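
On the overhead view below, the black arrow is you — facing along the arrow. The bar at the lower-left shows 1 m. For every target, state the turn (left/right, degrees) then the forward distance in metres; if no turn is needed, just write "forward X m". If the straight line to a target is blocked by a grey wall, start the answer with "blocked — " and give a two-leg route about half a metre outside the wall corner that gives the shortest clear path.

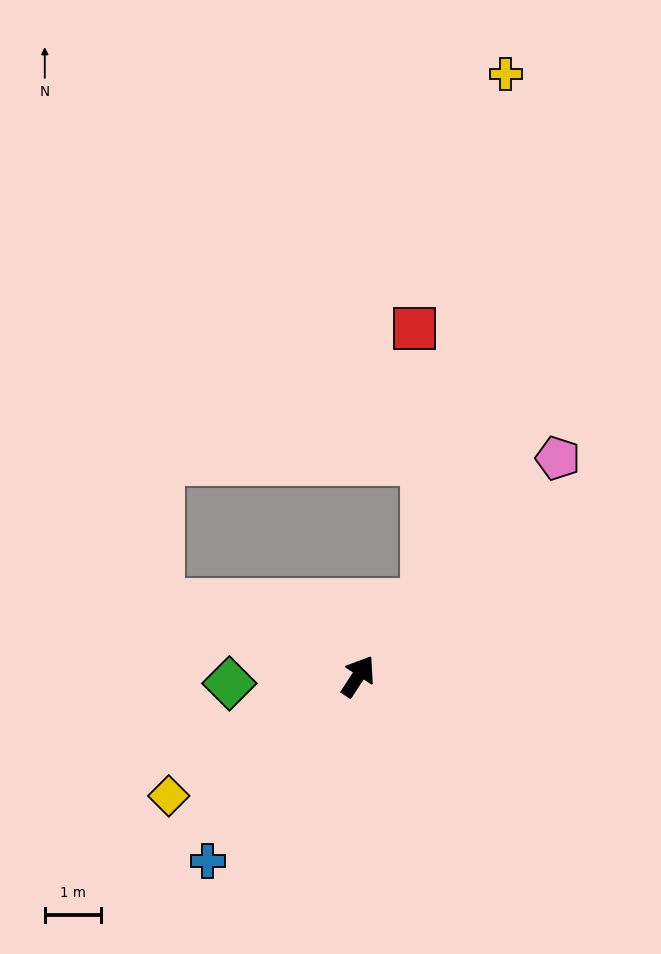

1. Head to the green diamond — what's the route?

turn left 126°, forward 2.3 m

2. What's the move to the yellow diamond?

turn left 155°, forward 4.0 m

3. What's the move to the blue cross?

turn left 174°, forward 4.2 m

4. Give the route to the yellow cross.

blocked — turn right 9°, forward 1.8 m, then turn left 33°, forward 9.4 m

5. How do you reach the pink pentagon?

turn right 9°, forward 5.2 m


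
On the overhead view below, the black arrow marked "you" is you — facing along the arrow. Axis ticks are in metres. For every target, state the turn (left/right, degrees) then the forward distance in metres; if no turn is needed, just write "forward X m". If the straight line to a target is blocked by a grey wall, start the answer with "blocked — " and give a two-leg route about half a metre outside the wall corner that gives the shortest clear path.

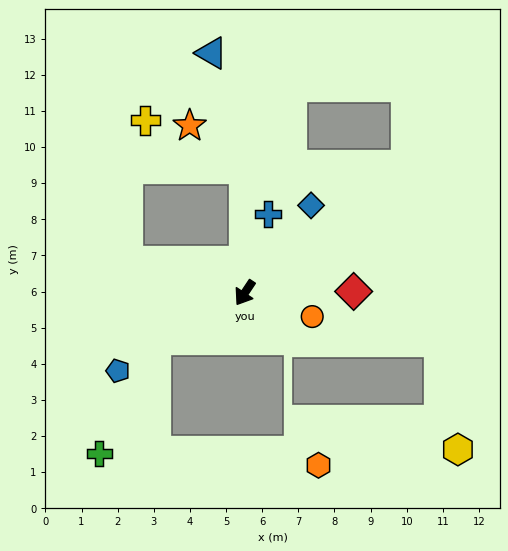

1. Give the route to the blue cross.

turn right 163°, forward 2.3 m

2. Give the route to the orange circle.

turn left 104°, forward 2.0 m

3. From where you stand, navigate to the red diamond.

turn left 124°, forward 3.0 m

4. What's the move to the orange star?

blocked — turn right 146°, forward 3.4 m, then turn left 52°, forward 1.9 m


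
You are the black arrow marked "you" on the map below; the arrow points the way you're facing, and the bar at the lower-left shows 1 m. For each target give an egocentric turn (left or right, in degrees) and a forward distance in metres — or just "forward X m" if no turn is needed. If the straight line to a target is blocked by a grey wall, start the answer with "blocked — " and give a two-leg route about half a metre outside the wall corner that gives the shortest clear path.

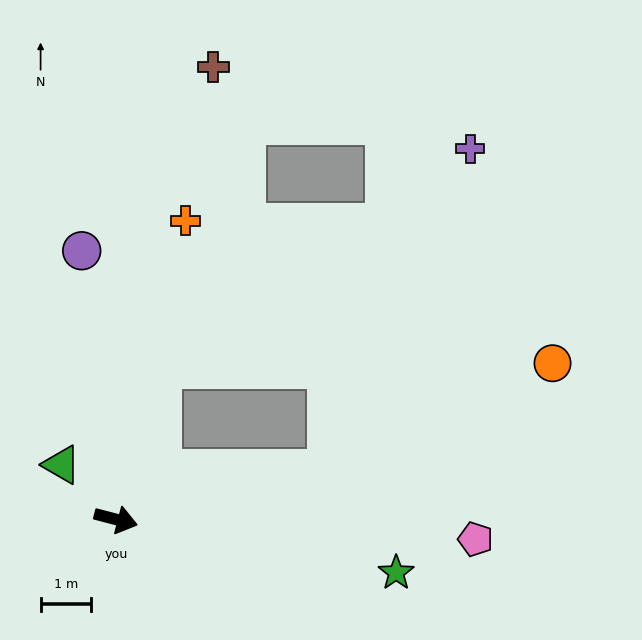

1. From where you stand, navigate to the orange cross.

turn left 91°, forward 6.0 m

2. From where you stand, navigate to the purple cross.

blocked — turn left 28°, forward 4.3 m, then turn left 53°, forward 6.9 m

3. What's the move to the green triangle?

turn left 149°, forward 1.5 m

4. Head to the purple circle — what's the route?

turn left 112°, forward 5.3 m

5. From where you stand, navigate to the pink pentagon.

turn left 11°, forward 7.1 m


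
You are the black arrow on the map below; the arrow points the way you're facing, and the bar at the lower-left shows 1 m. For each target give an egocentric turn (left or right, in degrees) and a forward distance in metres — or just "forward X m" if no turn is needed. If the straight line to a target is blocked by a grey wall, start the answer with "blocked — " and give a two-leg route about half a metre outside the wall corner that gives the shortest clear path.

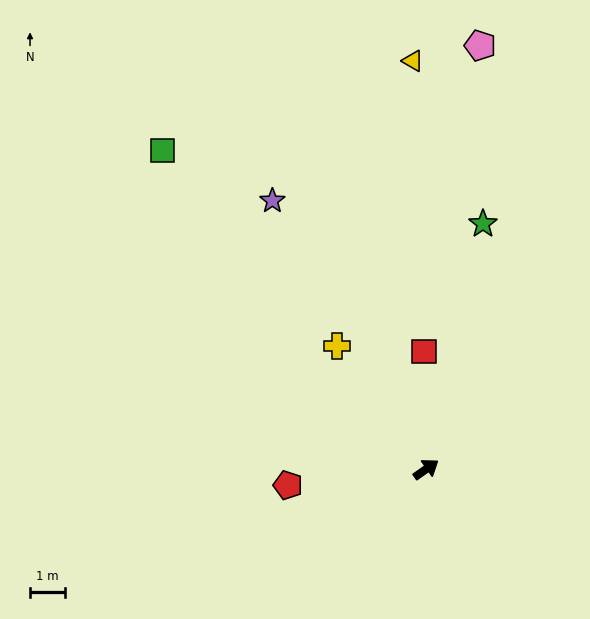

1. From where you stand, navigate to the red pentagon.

turn left 152°, forward 4.0 m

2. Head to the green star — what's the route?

turn left 42°, forward 7.3 m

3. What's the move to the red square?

turn left 56°, forward 3.4 m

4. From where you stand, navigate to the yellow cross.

turn left 91°, forward 4.4 m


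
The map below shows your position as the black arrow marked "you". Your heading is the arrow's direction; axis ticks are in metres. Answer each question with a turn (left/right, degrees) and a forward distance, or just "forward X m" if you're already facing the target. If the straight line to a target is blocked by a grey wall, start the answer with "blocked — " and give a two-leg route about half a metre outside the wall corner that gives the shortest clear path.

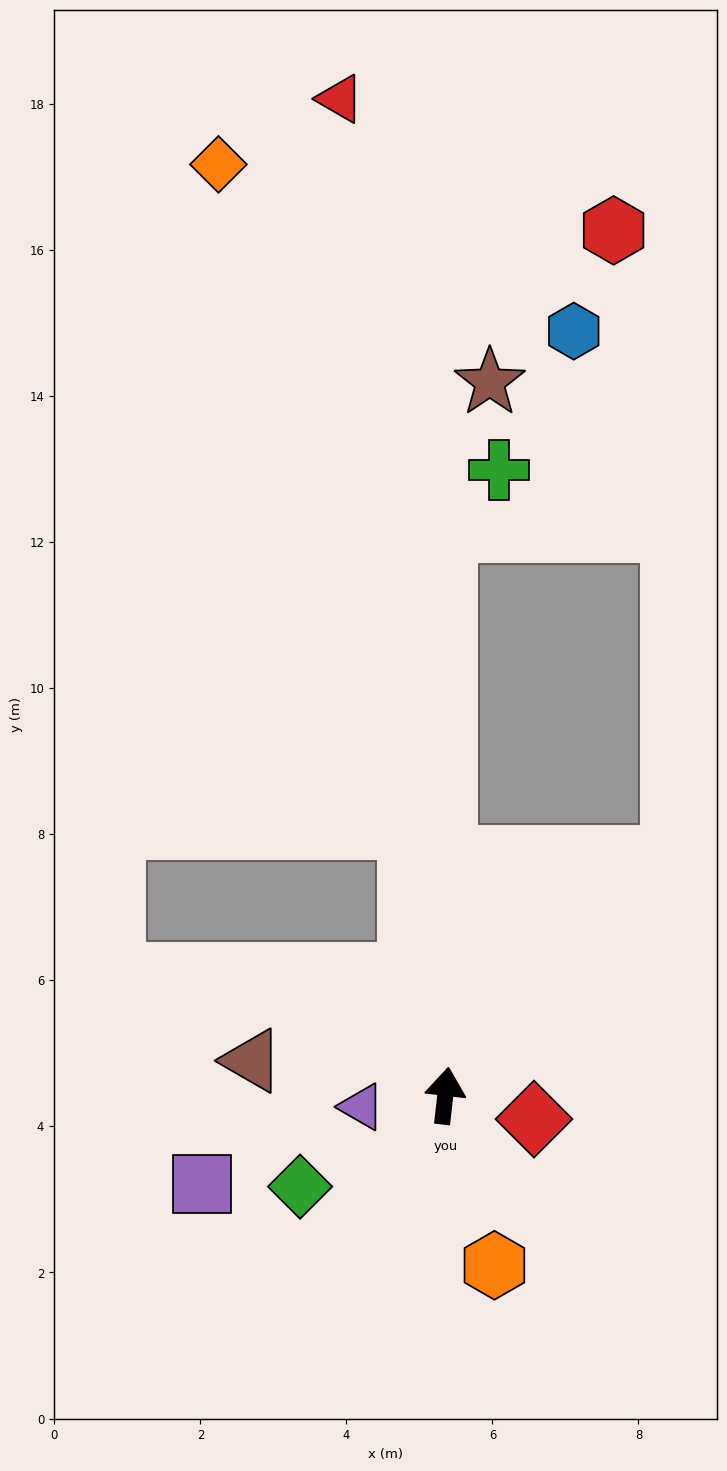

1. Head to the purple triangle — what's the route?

turn left 104°, forward 1.2 m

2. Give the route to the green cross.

blocked — turn left 6°, forward 7.7 m, then turn right 41°, forward 1.1 m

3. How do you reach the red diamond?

turn right 98°, forward 1.3 m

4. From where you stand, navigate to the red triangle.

turn left 12°, forward 13.7 m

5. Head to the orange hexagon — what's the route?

turn right 157°, forward 2.4 m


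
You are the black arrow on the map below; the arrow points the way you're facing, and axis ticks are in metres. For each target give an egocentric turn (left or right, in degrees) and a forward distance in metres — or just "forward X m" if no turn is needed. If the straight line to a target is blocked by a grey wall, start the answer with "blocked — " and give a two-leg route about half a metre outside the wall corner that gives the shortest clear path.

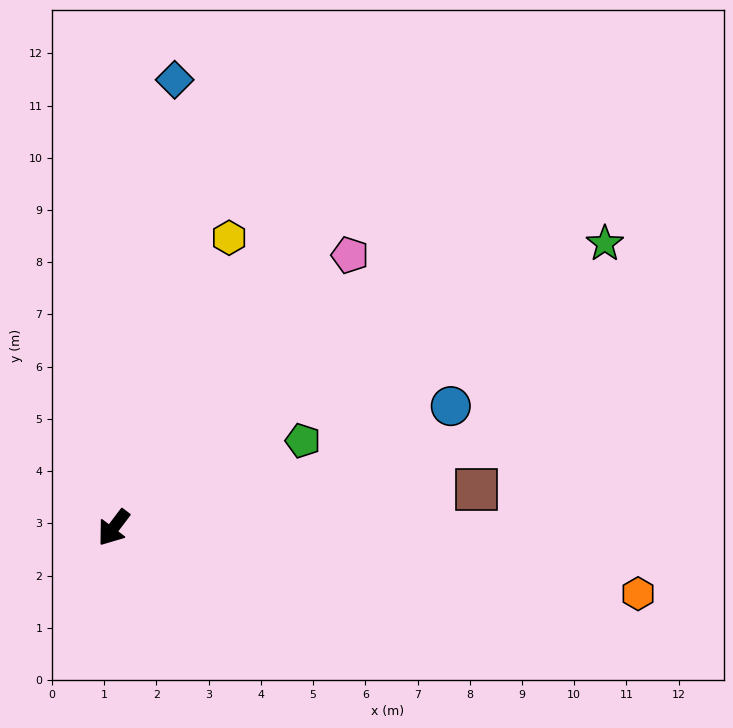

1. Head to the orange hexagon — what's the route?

turn left 120°, forward 10.1 m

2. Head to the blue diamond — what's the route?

turn right 151°, forward 8.7 m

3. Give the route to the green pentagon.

turn left 152°, forward 4.0 m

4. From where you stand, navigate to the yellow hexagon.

turn right 165°, forward 6.0 m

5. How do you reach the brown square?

turn left 133°, forward 7.0 m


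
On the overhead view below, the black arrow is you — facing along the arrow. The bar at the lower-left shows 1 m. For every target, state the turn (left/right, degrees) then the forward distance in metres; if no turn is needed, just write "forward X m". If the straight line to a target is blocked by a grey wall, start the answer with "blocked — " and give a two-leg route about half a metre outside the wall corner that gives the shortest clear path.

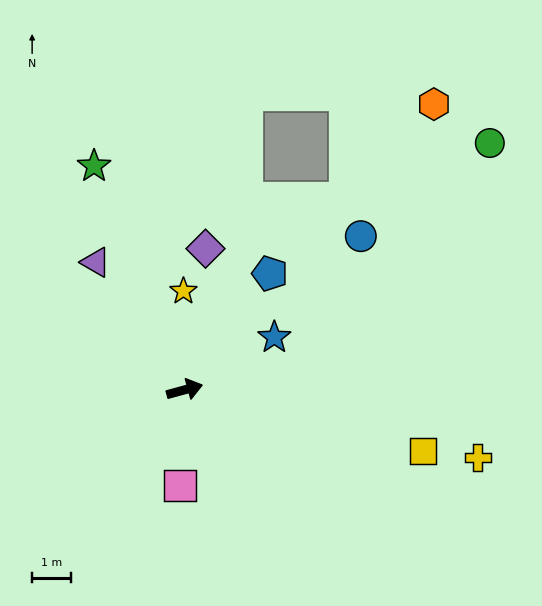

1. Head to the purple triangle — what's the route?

turn left 110°, forward 4.0 m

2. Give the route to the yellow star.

turn left 75°, forward 2.5 m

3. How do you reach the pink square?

turn right 108°, forward 2.5 m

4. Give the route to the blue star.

turn left 15°, forward 2.7 m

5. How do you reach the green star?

turn left 97°, forward 6.2 m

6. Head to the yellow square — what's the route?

turn right 30°, forward 6.3 m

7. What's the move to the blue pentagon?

turn left 39°, forward 3.7 m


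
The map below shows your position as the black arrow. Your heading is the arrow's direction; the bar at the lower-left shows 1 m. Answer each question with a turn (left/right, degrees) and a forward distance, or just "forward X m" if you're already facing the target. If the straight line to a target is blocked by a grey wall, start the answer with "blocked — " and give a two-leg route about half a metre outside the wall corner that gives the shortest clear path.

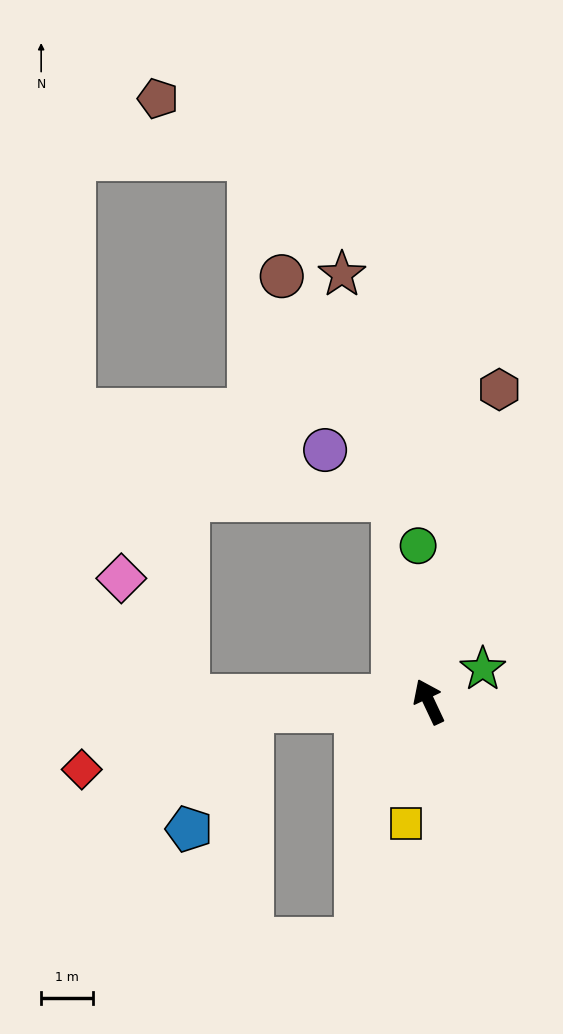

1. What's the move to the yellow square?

turn left 144°, forward 2.4 m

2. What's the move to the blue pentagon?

blocked — turn left 68°, forward 3.4 m, then turn left 59°, forward 2.6 m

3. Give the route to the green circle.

turn right 21°, forward 3.0 m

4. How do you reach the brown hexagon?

turn right 38°, forward 6.1 m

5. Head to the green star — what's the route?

turn right 84°, forward 1.2 m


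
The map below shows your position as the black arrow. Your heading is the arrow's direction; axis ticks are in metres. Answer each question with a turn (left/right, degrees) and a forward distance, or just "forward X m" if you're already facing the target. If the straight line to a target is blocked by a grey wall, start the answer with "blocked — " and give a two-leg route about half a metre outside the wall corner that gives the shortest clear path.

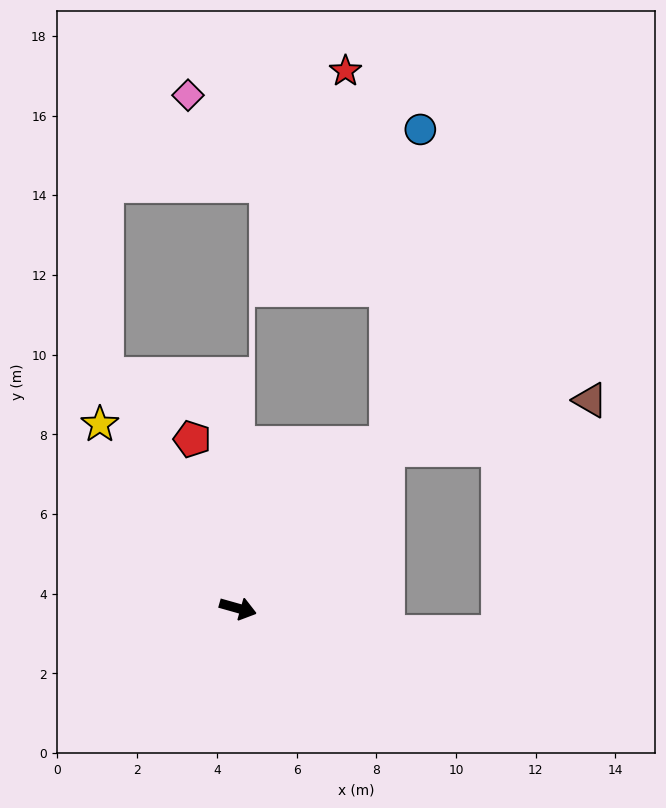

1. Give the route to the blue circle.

blocked — turn left 64°, forward 5.6 m, then turn left 36°, forward 7.9 m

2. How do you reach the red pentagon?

turn left 121°, forward 4.4 m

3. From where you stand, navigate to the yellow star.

turn left 143°, forward 5.8 m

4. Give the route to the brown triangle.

blocked — turn left 62°, forward 5.5 m, then turn right 32°, forward 5.2 m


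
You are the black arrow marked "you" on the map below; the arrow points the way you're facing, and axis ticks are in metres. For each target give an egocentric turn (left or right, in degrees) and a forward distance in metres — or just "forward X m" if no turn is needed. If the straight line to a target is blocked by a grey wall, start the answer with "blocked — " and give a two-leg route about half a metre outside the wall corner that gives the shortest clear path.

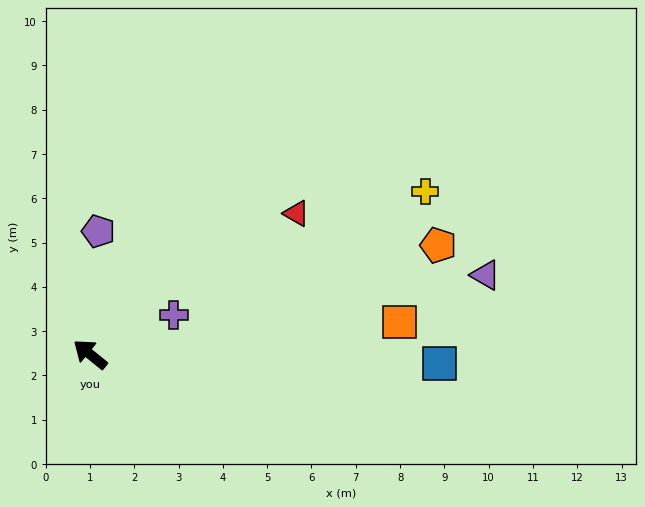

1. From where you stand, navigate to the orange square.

turn right 135°, forward 7.0 m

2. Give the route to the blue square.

turn right 142°, forward 7.9 m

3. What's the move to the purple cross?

turn right 116°, forward 2.1 m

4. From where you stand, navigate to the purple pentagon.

turn right 55°, forward 2.8 m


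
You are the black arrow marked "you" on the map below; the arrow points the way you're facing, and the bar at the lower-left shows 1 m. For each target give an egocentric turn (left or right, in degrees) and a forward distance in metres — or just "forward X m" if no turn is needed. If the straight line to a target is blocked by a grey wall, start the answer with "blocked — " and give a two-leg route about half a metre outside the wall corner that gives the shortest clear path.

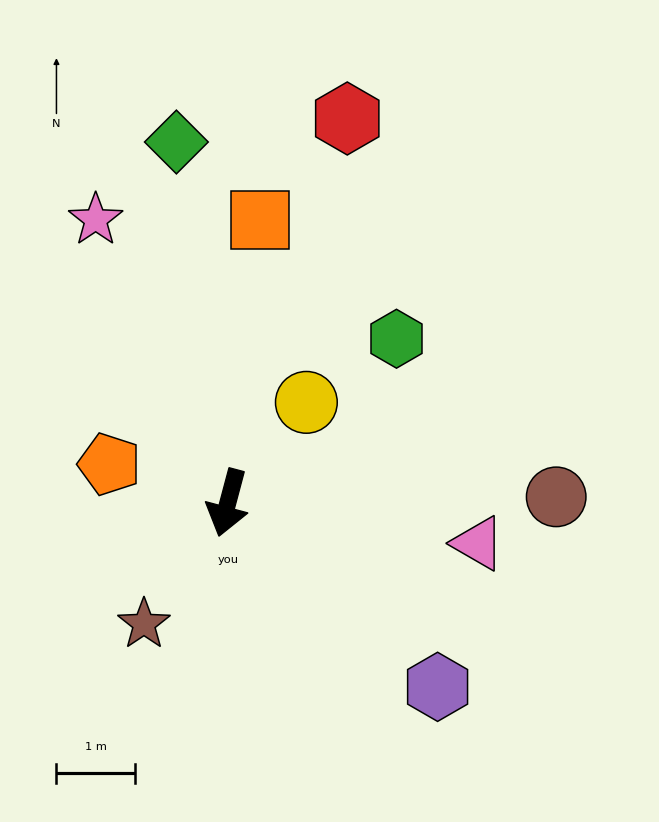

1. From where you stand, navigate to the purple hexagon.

turn left 64°, forward 3.5 m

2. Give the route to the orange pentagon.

turn right 93°, forward 1.6 m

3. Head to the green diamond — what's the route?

turn right 157°, forward 4.6 m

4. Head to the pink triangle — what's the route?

turn left 96°, forward 3.2 m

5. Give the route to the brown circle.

turn left 106°, forward 4.2 m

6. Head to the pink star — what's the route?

turn right 140°, forward 4.0 m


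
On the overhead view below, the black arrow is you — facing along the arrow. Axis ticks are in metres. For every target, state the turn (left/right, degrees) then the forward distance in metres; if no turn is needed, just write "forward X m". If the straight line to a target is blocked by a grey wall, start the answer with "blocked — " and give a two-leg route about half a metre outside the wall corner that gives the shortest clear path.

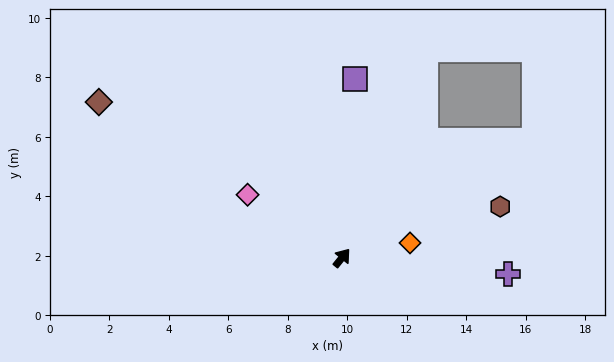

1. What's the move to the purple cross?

turn right 57°, forward 5.6 m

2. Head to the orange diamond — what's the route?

turn right 39°, forward 2.3 m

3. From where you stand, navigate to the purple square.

turn left 35°, forward 6.0 m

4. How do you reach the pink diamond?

turn left 95°, forward 3.8 m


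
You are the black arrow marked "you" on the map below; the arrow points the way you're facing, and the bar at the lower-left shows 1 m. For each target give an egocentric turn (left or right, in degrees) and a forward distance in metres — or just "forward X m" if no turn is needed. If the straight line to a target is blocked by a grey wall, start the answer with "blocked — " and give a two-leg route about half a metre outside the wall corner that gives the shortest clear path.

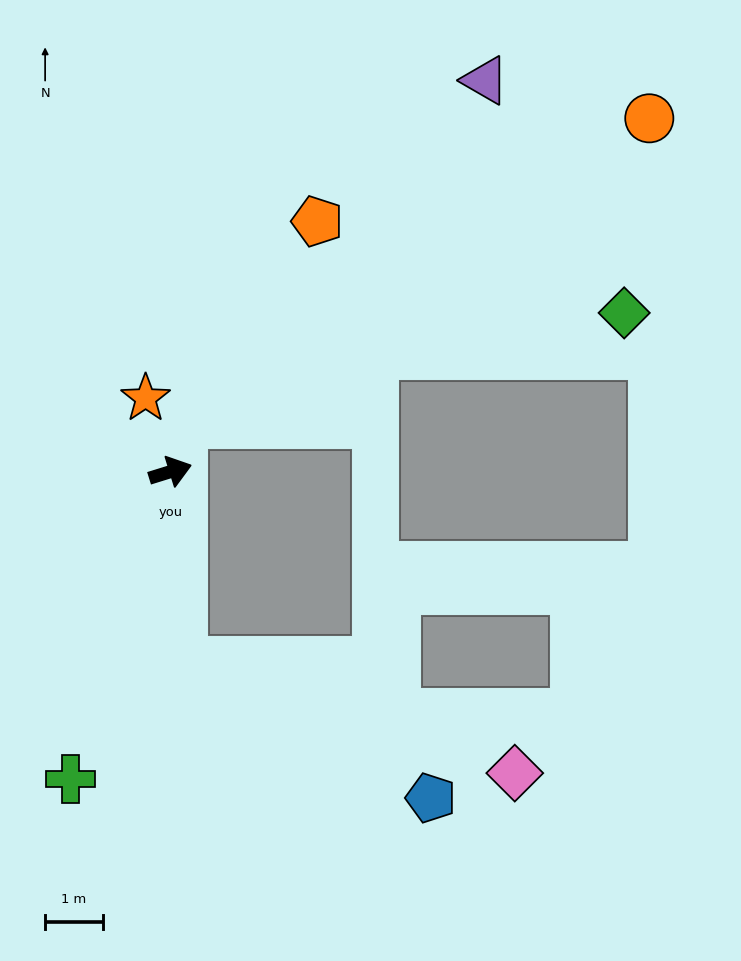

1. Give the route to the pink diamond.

blocked — turn right 103°, forward 3.3 m, then turn left 67°, forward 6.1 m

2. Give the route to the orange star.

turn left 91°, forward 1.3 m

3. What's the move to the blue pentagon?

blocked — turn right 103°, forward 3.3 m, then turn left 57°, forward 4.9 m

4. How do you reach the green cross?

turn right 125°, forward 5.6 m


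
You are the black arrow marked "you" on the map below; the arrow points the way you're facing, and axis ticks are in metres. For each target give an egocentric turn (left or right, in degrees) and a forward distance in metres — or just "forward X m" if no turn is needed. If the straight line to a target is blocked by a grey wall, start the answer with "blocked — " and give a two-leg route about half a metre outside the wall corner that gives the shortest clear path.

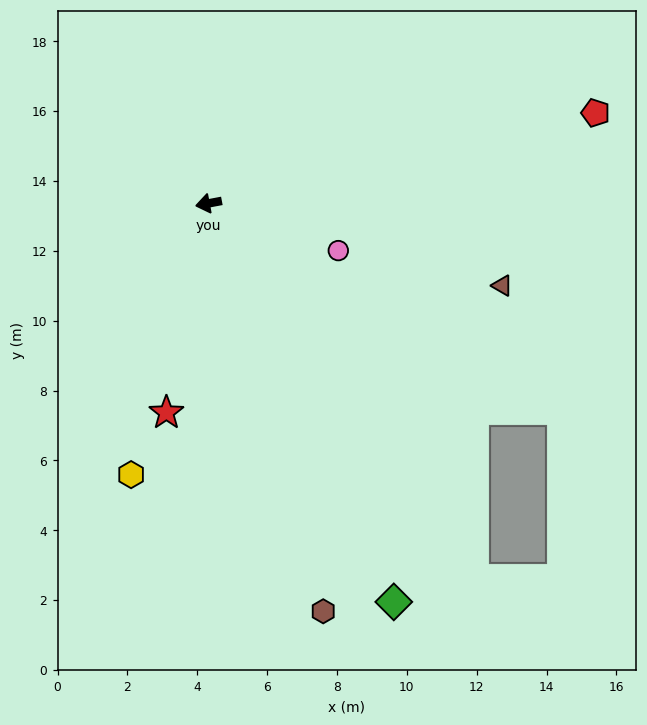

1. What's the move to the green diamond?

turn left 104°, forward 12.6 m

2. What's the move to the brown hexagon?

turn left 95°, forward 12.1 m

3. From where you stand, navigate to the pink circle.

turn left 149°, forward 4.0 m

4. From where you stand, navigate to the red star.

turn left 68°, forward 6.1 m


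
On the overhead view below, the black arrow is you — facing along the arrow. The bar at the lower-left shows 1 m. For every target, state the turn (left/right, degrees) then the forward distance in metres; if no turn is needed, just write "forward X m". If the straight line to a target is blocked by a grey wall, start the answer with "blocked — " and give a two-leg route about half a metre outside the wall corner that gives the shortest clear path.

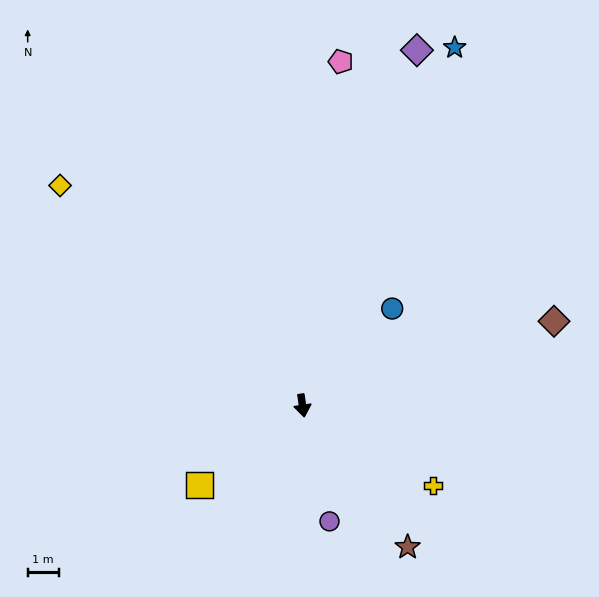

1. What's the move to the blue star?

turn left 148°, forward 12.5 m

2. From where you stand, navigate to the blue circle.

turn left 129°, forward 4.2 m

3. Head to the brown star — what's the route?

turn left 28°, forward 5.7 m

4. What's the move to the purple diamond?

turn left 154°, forward 12.0 m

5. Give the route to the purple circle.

turn left 5°, forward 3.8 m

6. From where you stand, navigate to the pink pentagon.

turn left 165°, forward 11.1 m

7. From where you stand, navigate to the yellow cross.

turn left 50°, forward 4.9 m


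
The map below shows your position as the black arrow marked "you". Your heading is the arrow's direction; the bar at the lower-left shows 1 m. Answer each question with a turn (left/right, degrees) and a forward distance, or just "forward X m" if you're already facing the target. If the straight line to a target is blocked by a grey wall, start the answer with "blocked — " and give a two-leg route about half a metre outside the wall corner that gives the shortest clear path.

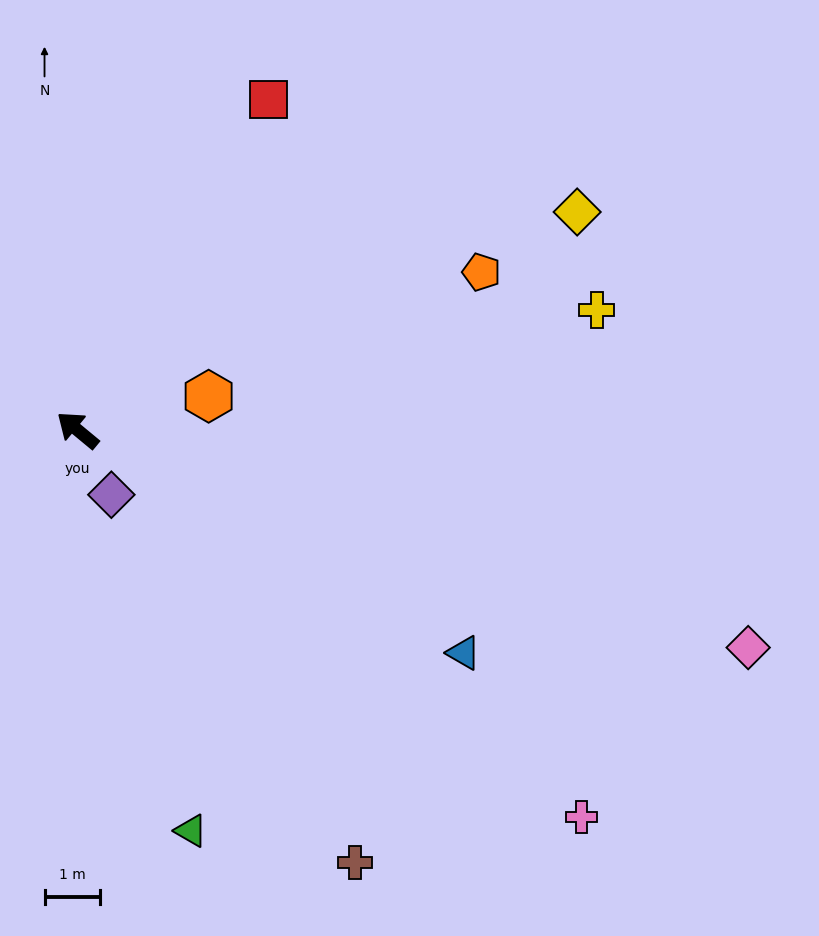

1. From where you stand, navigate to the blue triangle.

turn right 170°, forward 8.0 m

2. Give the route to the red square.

turn right 80°, forward 6.9 m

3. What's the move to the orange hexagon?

turn right 126°, forward 2.4 m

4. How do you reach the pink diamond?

turn right 158°, forward 12.7 m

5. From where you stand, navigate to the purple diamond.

turn left 157°, forward 1.3 m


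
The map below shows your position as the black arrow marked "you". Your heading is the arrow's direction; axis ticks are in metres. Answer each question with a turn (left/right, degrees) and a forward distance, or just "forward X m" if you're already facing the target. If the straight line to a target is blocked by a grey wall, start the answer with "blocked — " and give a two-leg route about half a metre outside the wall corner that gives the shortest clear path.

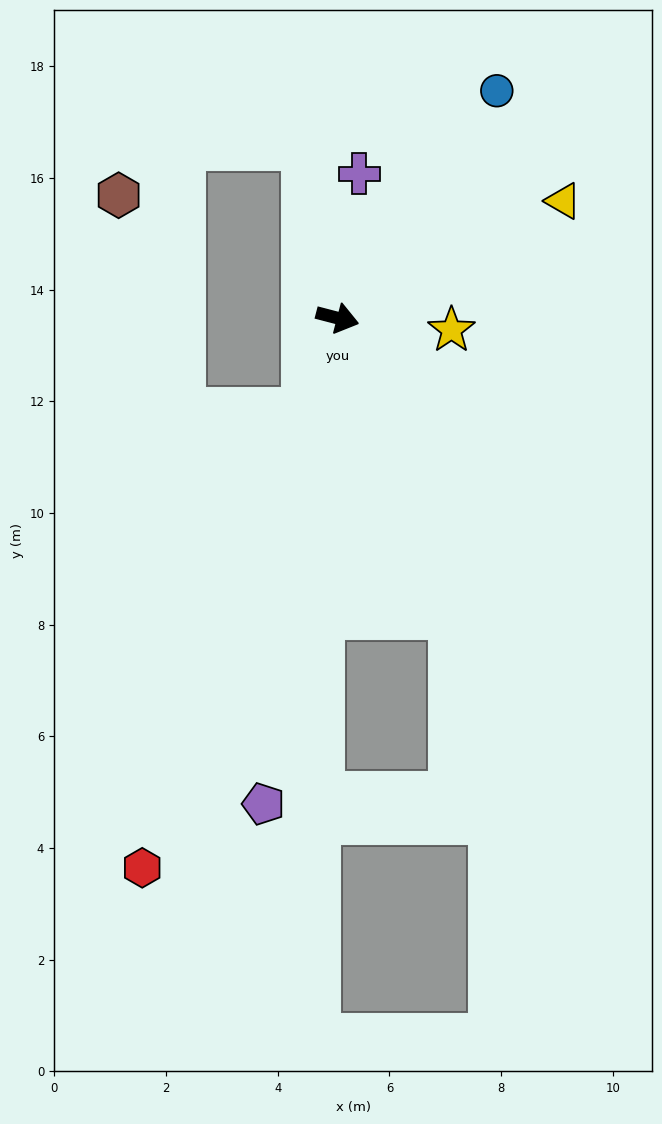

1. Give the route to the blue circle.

turn left 70°, forward 5.0 m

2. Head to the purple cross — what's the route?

turn left 96°, forward 2.6 m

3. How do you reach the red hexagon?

turn right 95°, forward 10.4 m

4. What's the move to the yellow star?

turn left 9°, forward 2.1 m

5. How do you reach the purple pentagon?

turn right 84°, forward 8.8 m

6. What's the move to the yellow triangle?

turn left 42°, forward 4.6 m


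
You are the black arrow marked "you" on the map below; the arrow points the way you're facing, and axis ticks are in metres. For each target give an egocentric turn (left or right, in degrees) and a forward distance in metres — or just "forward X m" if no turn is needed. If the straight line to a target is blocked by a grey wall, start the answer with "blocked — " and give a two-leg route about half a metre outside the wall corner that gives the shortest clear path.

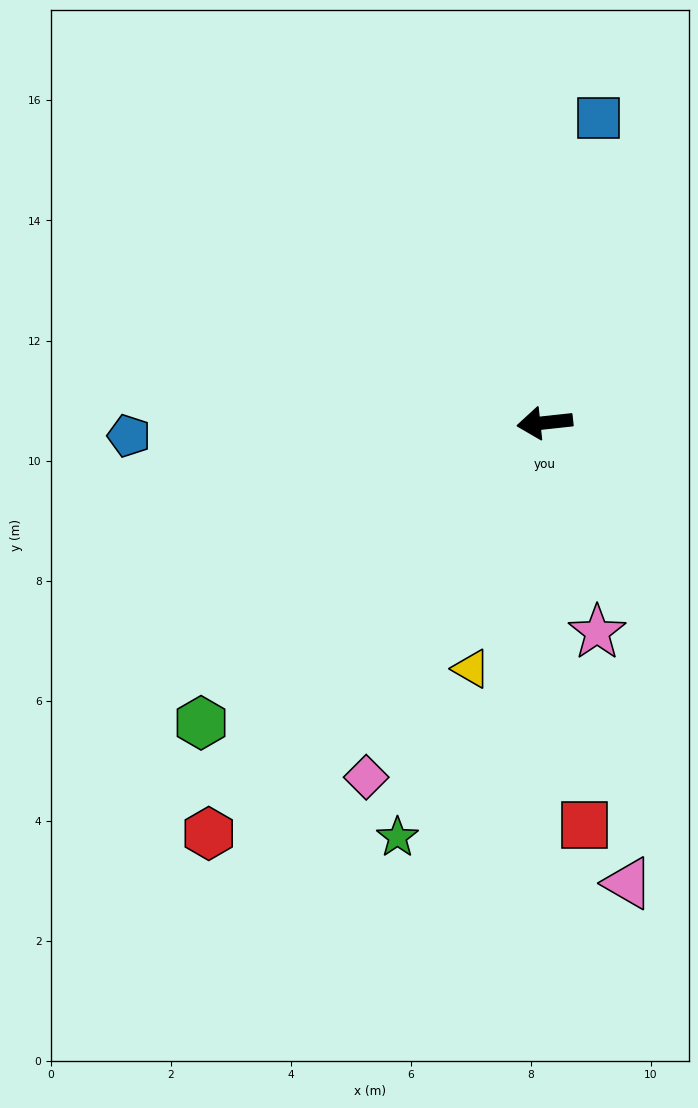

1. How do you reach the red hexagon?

turn left 45°, forward 8.8 m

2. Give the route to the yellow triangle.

turn left 67°, forward 4.3 m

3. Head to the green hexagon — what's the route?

turn left 35°, forward 7.6 m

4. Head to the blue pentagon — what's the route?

turn right 4°, forward 6.9 m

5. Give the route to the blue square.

turn right 106°, forward 5.2 m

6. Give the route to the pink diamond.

turn left 57°, forward 6.6 m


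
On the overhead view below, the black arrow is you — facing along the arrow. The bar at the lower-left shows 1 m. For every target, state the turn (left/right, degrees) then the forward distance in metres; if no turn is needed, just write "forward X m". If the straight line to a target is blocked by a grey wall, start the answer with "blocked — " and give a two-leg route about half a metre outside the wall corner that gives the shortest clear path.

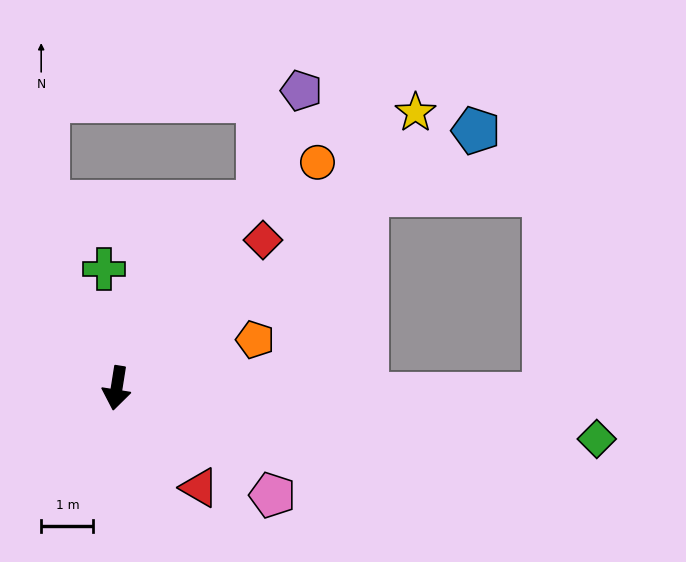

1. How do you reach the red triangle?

turn left 49°, forward 2.5 m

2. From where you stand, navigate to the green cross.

turn right 165°, forward 2.3 m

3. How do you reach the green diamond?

turn left 93°, forward 9.2 m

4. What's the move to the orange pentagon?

turn left 118°, forward 2.8 m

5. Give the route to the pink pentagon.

turn left 64°, forward 3.6 m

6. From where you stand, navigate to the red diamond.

turn left 144°, forward 4.0 m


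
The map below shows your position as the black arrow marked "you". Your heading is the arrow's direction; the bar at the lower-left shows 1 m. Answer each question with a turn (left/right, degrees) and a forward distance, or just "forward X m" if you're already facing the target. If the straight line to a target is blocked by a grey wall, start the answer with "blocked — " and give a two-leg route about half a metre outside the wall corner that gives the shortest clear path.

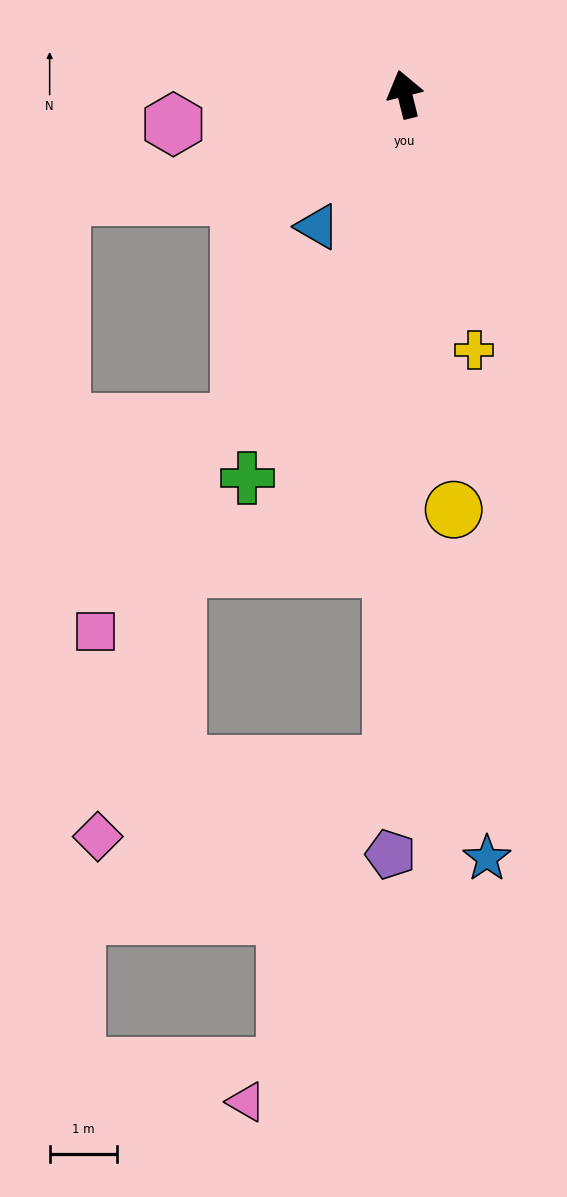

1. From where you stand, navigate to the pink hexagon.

turn left 83°, forward 3.5 m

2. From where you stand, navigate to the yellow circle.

turn left 173°, forward 6.2 m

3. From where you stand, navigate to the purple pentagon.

turn left 165°, forward 11.3 m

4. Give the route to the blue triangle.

turn left 133°, forward 2.4 m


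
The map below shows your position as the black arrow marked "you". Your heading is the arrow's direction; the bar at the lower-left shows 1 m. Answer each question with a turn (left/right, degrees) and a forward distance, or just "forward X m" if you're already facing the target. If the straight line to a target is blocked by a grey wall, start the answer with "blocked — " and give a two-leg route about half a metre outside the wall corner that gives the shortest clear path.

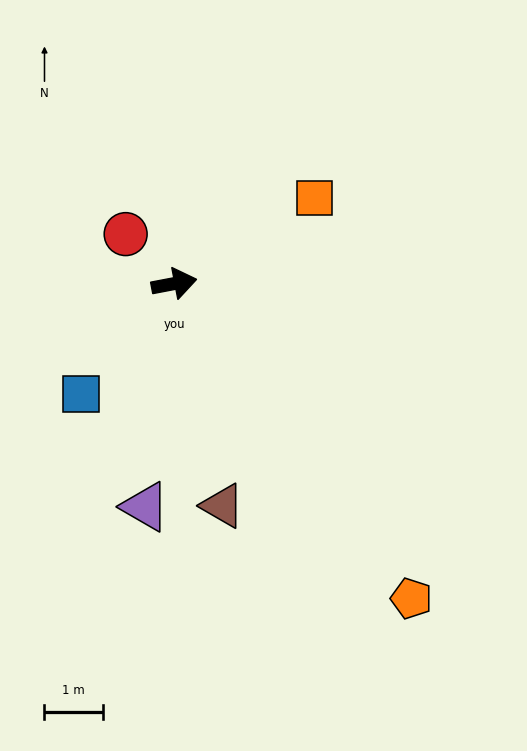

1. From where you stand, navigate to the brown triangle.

turn right 89°, forward 3.9 m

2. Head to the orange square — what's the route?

turn left 21°, forward 2.8 m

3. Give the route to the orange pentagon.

turn right 64°, forward 6.7 m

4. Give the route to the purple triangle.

turn right 108°, forward 3.8 m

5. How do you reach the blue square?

turn right 141°, forward 2.5 m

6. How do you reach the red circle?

turn left 124°, forward 1.2 m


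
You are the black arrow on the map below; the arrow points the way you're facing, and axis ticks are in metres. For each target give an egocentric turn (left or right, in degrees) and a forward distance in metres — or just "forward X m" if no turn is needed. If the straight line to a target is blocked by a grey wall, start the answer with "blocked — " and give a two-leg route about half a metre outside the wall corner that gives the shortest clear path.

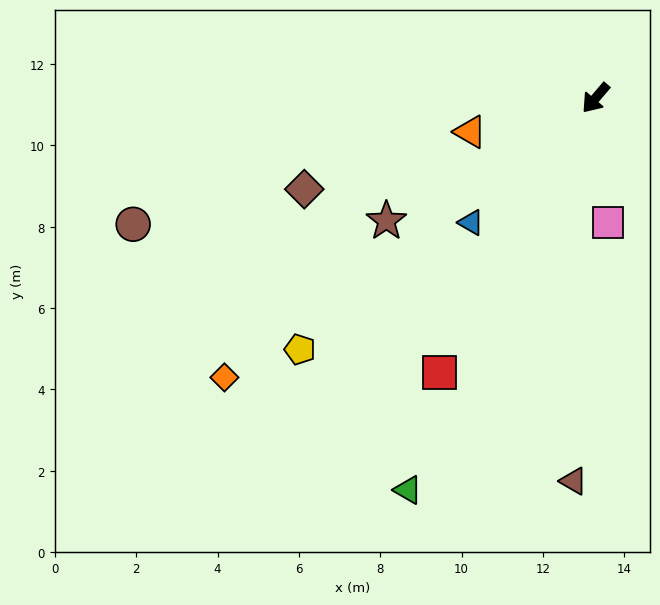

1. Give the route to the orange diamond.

turn right 13°, forward 11.4 m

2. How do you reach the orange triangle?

turn right 34°, forward 3.2 m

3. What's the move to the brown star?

turn right 19°, forward 6.0 m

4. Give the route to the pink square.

turn left 46°, forward 3.1 m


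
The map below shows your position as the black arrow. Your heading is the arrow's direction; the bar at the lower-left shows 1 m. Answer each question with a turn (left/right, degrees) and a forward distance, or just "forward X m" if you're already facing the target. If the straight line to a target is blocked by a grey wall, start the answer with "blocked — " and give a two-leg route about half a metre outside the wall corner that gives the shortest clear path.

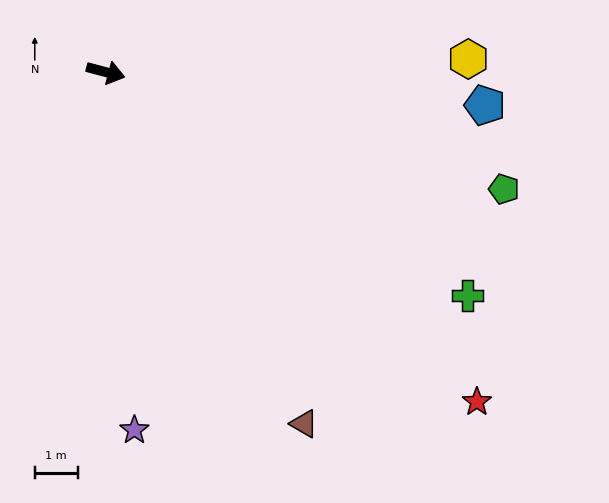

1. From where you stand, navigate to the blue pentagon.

turn left 10°, forward 8.9 m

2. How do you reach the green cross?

turn right 17°, forward 9.9 m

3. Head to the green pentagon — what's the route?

forward 9.7 m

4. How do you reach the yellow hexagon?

turn left 17°, forward 8.4 m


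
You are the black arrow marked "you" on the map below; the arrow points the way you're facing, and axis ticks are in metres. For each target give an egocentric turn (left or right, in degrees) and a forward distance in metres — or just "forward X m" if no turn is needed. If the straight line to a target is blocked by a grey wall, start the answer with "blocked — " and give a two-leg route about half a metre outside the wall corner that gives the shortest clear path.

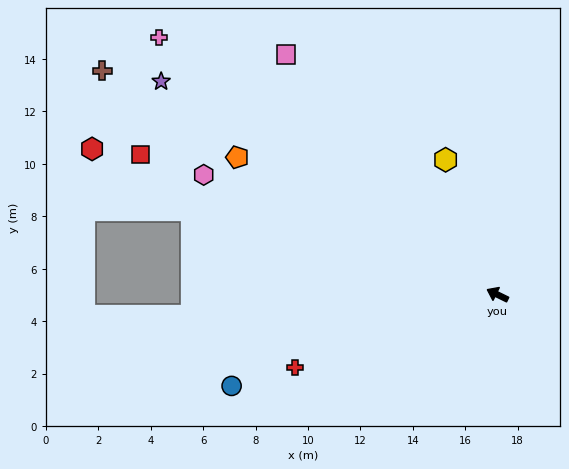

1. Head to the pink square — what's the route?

turn right 22°, forward 12.2 m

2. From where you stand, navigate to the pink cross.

turn right 11°, forward 16.2 m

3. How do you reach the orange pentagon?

forward 11.2 m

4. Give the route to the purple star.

turn right 6°, forward 15.2 m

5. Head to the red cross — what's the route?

turn left 46°, forward 8.2 m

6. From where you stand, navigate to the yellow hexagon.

turn right 43°, forward 5.5 m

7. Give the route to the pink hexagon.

turn left 4°, forward 12.1 m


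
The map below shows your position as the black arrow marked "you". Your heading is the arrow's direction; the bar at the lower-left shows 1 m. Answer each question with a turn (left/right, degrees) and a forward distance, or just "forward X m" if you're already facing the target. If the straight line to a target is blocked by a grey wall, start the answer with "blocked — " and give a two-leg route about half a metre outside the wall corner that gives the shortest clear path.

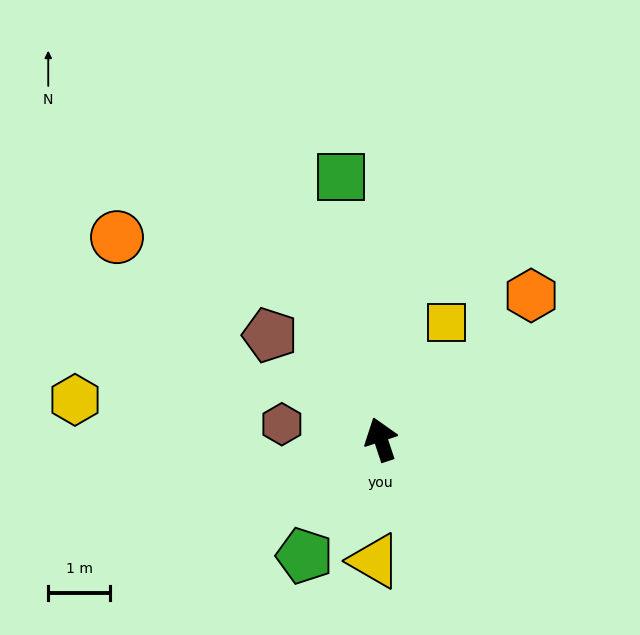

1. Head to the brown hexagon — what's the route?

turn left 63°, forward 1.6 m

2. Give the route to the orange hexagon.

turn right 65°, forward 3.4 m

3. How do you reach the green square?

turn right 10°, forward 4.3 m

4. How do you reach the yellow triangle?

turn left 159°, forward 2.0 m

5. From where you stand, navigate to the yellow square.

turn right 48°, forward 2.2 m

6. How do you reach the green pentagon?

turn left 128°, forward 2.3 m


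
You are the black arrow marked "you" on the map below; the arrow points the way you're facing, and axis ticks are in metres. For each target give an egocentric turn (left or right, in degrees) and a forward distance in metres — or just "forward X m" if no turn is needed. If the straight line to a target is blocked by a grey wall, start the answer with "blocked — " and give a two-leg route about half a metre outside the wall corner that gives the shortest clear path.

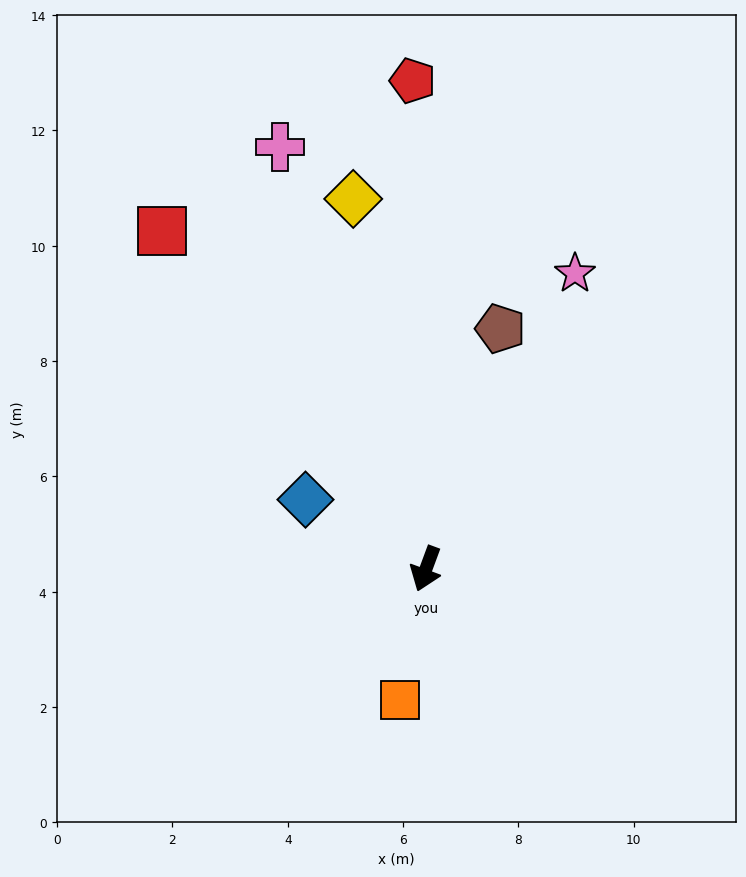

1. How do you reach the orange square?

turn left 9°, forward 2.3 m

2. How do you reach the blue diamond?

turn right 100°, forward 2.4 m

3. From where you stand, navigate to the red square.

turn right 122°, forward 7.4 m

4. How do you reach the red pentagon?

turn right 158°, forward 8.5 m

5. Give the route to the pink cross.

turn right 141°, forward 7.7 m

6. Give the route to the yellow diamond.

turn right 149°, forward 6.5 m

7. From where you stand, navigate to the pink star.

turn left 174°, forward 5.7 m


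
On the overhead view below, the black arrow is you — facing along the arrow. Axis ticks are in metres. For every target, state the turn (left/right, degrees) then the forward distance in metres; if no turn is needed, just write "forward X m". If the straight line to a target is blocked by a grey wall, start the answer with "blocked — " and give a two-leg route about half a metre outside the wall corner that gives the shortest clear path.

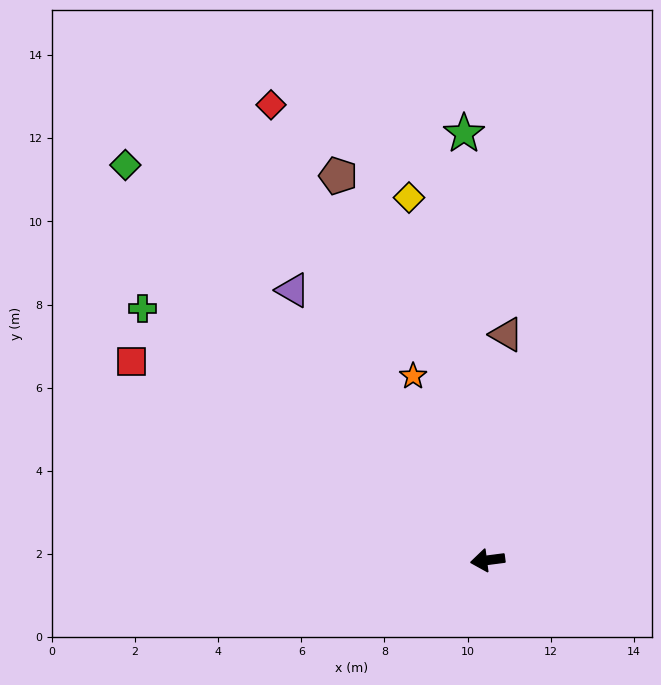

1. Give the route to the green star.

turn right 94°, forward 10.3 m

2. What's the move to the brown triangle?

turn right 102°, forward 5.4 m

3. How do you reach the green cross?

turn right 44°, forward 10.3 m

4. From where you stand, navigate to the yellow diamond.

turn right 85°, forward 8.9 m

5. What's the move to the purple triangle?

turn right 62°, forward 8.0 m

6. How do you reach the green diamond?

turn right 55°, forward 12.9 m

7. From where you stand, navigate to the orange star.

turn right 75°, forward 4.8 m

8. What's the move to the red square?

turn right 37°, forward 9.8 m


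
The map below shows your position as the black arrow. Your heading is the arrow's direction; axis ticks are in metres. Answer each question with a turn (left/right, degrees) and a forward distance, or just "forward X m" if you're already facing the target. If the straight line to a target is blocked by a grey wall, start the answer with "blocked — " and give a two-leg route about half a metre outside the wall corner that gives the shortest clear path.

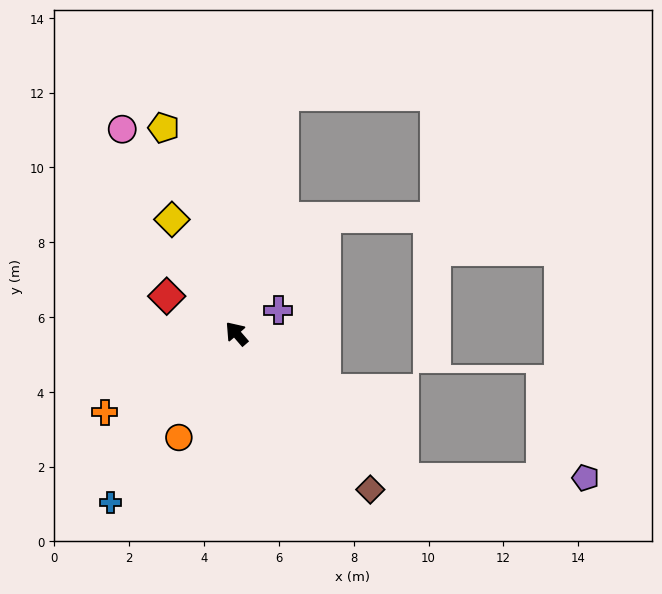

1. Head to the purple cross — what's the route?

turn right 102°, forward 1.3 m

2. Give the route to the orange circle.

turn left 110°, forward 3.2 m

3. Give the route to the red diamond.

turn left 21°, forward 2.1 m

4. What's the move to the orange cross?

turn left 80°, forward 4.1 m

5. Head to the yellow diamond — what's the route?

turn right 11°, forward 3.5 m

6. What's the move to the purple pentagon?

blocked — turn right 172°, forward 5.9 m, then turn left 41°, forward 4.9 m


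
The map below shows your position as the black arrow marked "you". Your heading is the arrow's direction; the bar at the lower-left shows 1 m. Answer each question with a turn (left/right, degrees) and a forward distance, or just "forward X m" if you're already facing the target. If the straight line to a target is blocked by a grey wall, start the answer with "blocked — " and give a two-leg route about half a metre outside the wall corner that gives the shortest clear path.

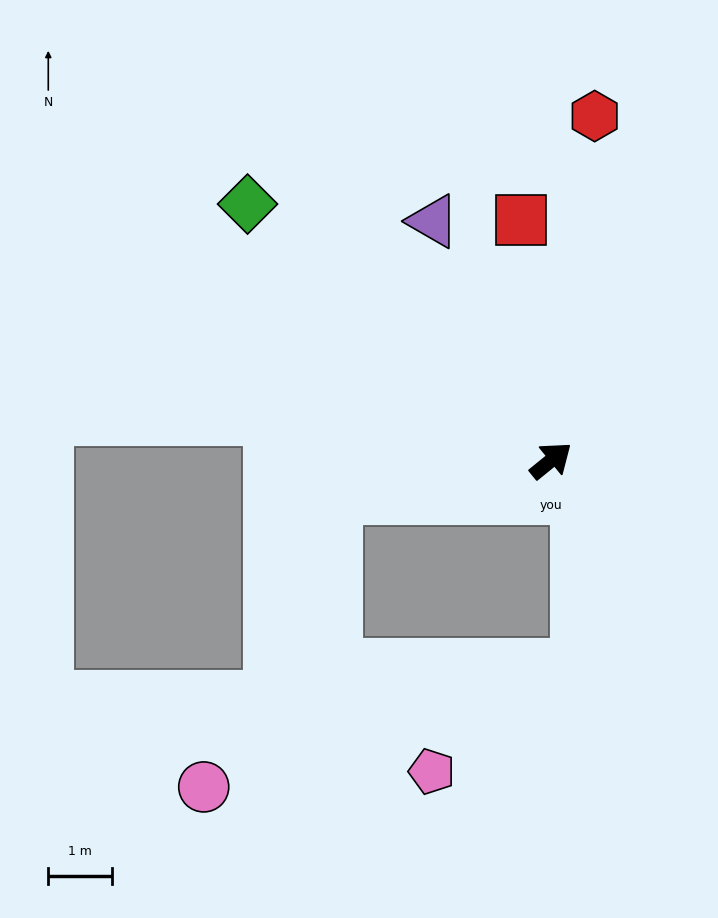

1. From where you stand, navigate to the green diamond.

turn left 101°, forward 6.2 m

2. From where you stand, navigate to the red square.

turn left 58°, forward 3.8 m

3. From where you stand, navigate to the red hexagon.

turn left 44°, forward 5.4 m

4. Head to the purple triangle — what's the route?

turn left 77°, forward 4.2 m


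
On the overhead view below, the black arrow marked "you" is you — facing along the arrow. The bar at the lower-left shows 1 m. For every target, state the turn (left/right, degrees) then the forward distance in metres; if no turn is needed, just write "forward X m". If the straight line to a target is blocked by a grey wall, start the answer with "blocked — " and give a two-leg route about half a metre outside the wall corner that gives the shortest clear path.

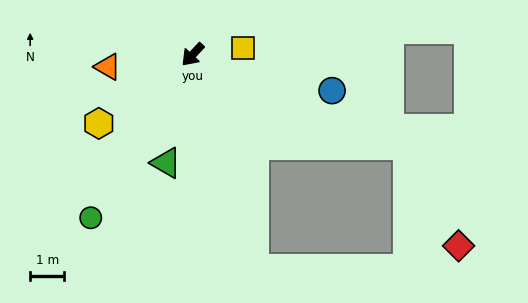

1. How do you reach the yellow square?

turn left 140°, forward 1.5 m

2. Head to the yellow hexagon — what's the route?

turn right 11°, forward 3.4 m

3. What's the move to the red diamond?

blocked — turn left 110°, forward 6.8 m, then turn right 40°, forward 3.3 m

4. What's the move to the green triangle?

turn left 29°, forward 3.2 m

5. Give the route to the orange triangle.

turn right 39°, forward 2.5 m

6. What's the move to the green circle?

turn left 11°, forward 5.6 m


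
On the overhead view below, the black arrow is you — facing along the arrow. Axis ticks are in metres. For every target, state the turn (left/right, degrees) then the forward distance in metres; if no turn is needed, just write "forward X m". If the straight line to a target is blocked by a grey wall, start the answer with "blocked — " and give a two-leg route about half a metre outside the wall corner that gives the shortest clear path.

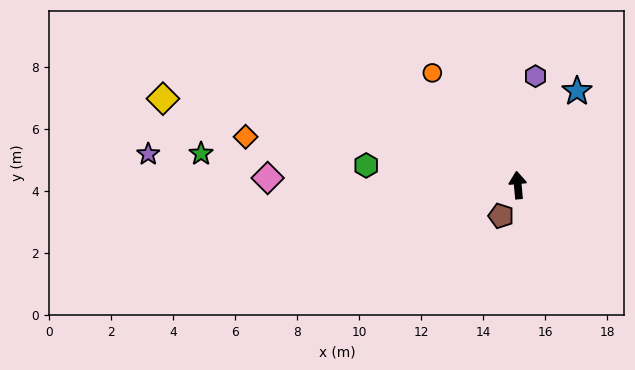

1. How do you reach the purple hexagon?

turn right 14°, forward 3.6 m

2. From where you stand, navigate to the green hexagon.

turn left 77°, forward 4.9 m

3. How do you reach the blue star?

turn right 37°, forward 3.6 m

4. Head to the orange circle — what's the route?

turn left 32°, forward 4.6 m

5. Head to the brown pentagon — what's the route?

turn left 146°, forward 1.1 m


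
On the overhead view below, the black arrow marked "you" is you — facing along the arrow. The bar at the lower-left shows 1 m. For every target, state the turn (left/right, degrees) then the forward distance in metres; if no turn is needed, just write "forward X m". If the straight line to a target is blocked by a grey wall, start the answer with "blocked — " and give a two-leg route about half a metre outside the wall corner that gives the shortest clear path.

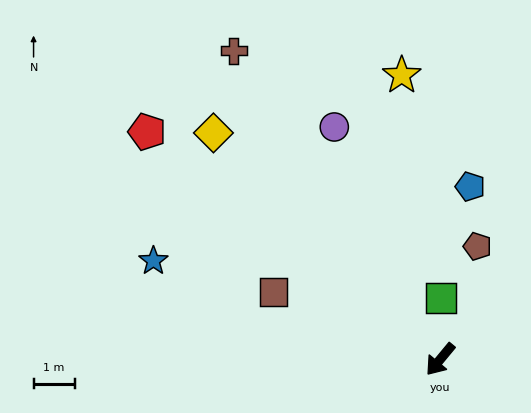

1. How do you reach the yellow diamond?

turn right 95°, forward 7.8 m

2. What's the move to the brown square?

turn right 72°, forward 4.4 m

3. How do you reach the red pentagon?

turn right 88°, forward 9.0 m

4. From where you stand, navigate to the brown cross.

turn right 107°, forward 9.0 m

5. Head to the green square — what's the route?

turn right 141°, forward 1.5 m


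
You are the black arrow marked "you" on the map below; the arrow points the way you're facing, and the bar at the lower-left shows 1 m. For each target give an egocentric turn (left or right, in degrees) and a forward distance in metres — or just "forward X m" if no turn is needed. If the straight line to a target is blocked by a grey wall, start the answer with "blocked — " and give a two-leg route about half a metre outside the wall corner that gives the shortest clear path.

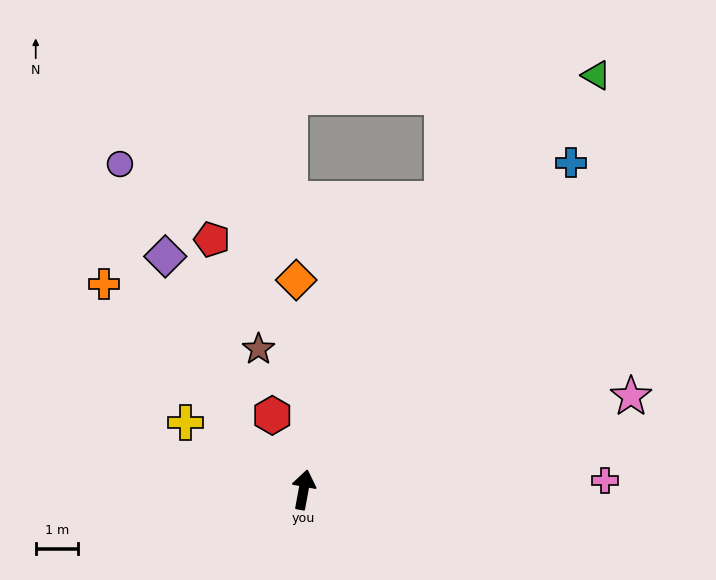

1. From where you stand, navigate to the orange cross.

turn left 55°, forward 6.7 m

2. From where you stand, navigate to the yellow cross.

turn left 71°, forward 3.2 m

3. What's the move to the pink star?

turn right 64°, forward 8.0 m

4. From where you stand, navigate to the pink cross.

turn right 78°, forward 7.1 m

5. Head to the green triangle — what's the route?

turn right 25°, forward 11.9 m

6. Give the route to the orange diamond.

turn left 12°, forward 4.9 m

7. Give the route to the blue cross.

turn right 29°, forward 9.9 m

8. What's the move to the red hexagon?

turn left 33°, forward 1.9 m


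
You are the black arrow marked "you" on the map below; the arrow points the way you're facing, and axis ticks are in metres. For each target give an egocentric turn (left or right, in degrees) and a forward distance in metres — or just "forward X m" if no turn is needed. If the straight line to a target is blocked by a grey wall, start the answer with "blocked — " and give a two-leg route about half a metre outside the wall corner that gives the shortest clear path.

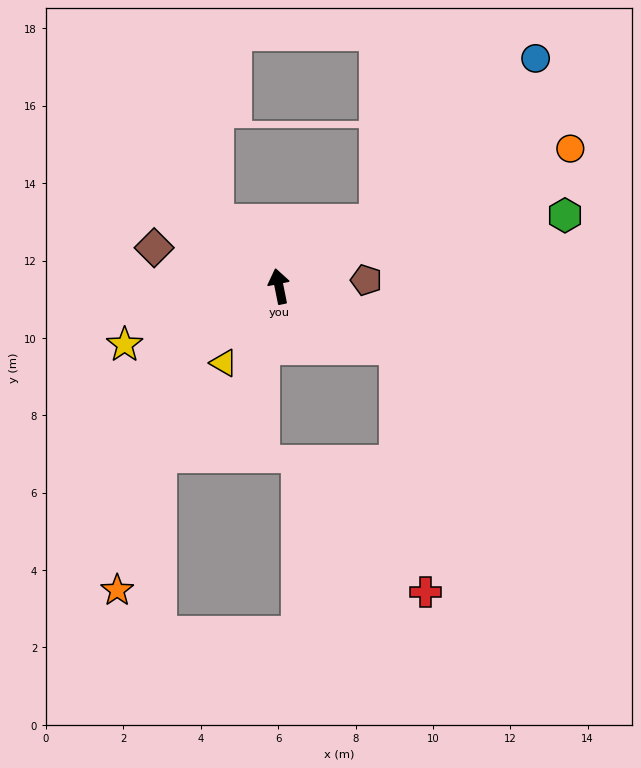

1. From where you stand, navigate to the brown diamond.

turn left 61°, forward 3.4 m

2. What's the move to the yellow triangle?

turn left 133°, forward 2.4 m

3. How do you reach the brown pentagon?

turn right 97°, forward 2.3 m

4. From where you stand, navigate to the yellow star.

turn left 99°, forward 4.3 m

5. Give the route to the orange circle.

turn right 76°, forward 8.3 m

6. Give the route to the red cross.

blocked — turn right 129°, forward 3.4 m, then turn right 55°, forward 6.4 m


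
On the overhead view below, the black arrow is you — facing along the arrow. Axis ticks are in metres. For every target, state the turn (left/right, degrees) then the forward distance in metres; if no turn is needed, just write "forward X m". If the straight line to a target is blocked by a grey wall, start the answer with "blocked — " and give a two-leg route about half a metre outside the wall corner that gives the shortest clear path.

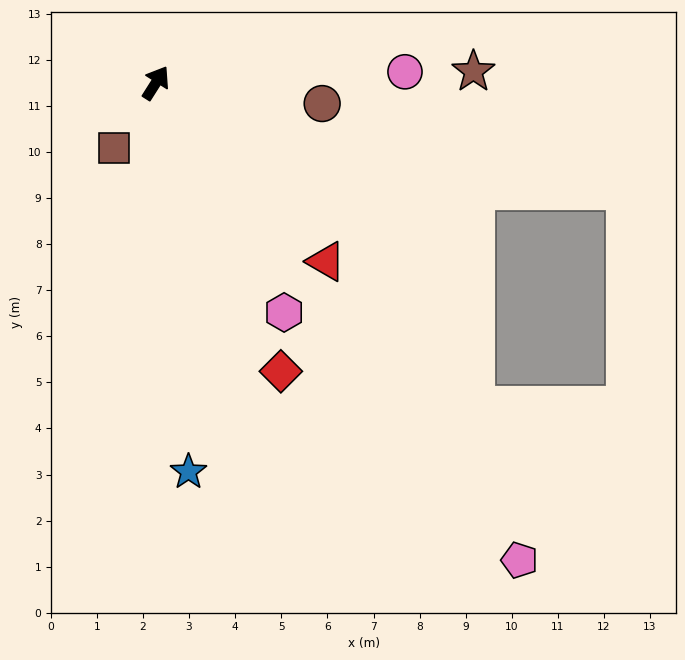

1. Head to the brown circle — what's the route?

turn right 65°, forward 3.6 m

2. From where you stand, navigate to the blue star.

turn right 143°, forward 8.5 m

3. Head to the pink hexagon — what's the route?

turn right 118°, forward 5.7 m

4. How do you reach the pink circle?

turn right 55°, forward 5.4 m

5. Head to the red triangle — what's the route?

turn right 104°, forward 5.4 m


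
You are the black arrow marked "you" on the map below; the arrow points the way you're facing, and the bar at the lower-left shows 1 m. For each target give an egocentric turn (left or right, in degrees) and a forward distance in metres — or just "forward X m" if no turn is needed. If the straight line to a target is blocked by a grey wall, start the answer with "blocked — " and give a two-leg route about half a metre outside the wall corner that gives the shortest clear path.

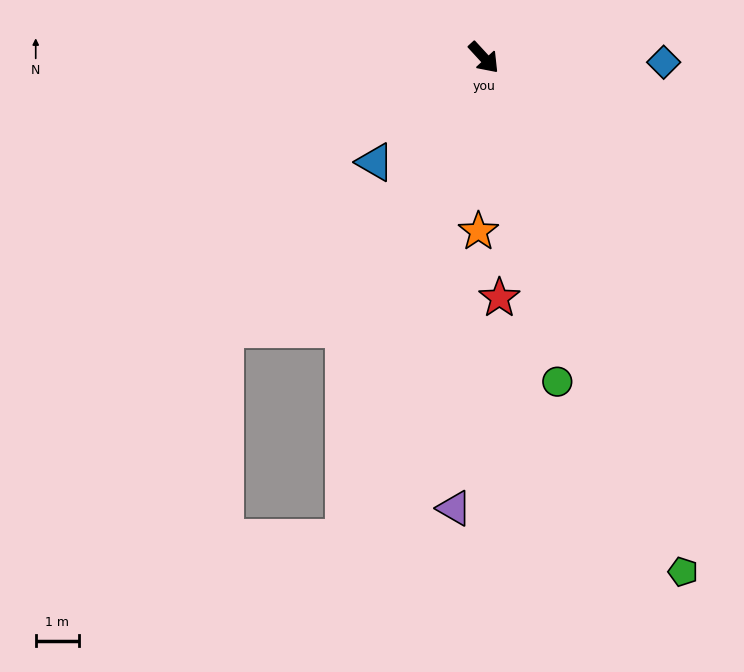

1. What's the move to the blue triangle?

turn right 89°, forward 3.5 m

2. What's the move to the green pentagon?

turn right 21°, forward 12.9 m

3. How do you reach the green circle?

turn right 30°, forward 7.8 m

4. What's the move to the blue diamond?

turn left 46°, forward 4.2 m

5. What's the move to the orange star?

turn right 44°, forward 4.1 m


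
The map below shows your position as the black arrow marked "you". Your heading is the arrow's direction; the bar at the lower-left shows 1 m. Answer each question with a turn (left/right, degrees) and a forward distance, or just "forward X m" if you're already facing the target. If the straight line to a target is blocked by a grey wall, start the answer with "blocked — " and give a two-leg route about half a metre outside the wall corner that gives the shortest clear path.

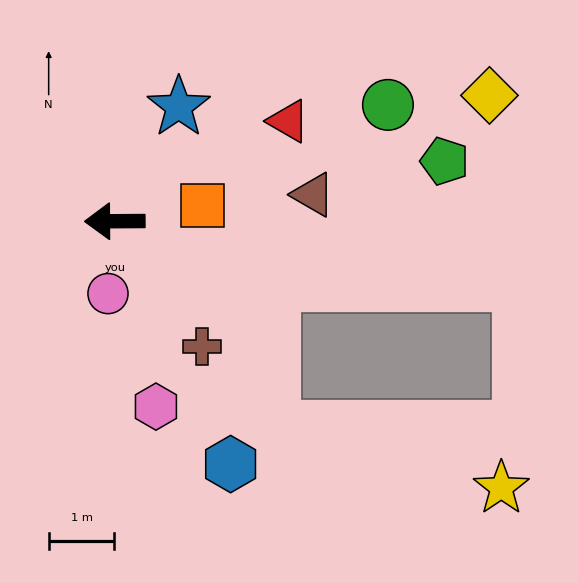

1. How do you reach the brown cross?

turn left 124°, forward 2.3 m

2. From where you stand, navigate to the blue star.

turn right 120°, forward 2.0 m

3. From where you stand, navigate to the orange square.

turn right 170°, forward 1.4 m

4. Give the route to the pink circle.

turn left 84°, forward 1.1 m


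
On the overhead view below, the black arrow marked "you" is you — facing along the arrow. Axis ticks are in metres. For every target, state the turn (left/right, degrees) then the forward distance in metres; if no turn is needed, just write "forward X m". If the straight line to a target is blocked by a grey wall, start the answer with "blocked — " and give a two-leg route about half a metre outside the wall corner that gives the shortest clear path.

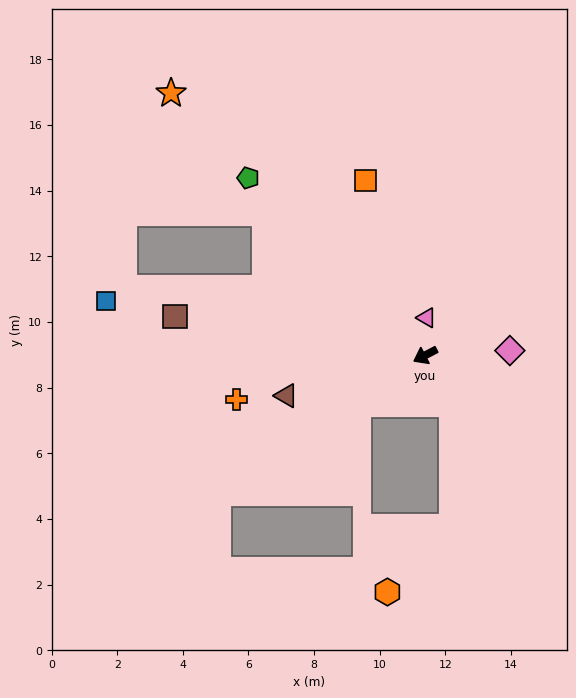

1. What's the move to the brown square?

turn right 36°, forward 7.7 m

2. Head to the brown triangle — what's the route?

turn right 11°, forward 4.4 m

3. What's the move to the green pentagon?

turn right 73°, forward 7.6 m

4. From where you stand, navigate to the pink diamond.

turn left 156°, forward 2.6 m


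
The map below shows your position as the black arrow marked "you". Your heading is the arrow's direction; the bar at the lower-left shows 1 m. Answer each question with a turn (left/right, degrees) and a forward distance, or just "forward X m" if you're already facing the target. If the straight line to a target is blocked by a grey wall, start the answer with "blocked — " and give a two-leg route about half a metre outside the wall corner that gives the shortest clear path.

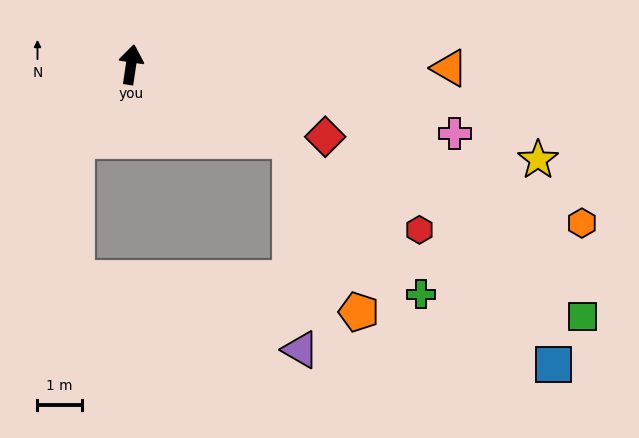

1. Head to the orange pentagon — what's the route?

blocked — turn right 107°, forward 4.0 m, then turn right 43°, forward 4.2 m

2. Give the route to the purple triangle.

blocked — turn right 107°, forward 4.0 m, then turn right 62°, forward 4.7 m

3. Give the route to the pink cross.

turn right 94°, forward 7.5 m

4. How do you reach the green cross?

blocked — turn right 107°, forward 4.0 m, then turn right 24°, forward 4.6 m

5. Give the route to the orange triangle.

turn right 82°, forward 7.2 m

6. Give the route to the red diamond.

turn right 102°, forward 4.7 m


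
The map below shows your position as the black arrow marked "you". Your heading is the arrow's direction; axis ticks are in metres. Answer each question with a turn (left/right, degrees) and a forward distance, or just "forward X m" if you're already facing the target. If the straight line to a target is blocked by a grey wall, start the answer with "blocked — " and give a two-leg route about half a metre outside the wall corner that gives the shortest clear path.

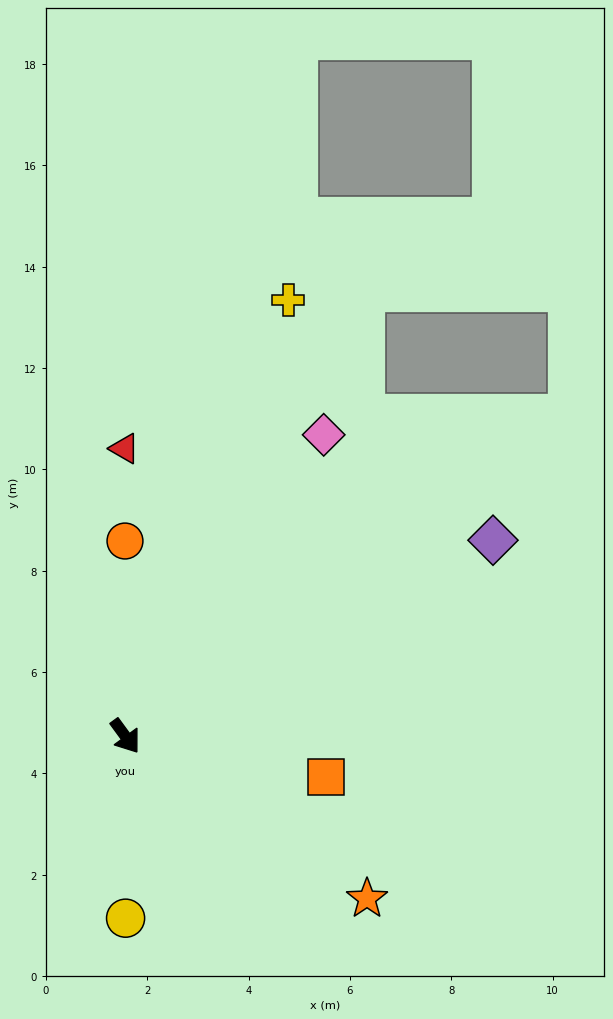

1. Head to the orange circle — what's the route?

turn left 144°, forward 3.9 m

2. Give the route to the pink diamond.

turn left 110°, forward 7.1 m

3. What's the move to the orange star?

turn left 20°, forward 5.7 m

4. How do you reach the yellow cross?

turn left 123°, forward 9.2 m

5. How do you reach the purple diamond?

turn left 82°, forward 8.2 m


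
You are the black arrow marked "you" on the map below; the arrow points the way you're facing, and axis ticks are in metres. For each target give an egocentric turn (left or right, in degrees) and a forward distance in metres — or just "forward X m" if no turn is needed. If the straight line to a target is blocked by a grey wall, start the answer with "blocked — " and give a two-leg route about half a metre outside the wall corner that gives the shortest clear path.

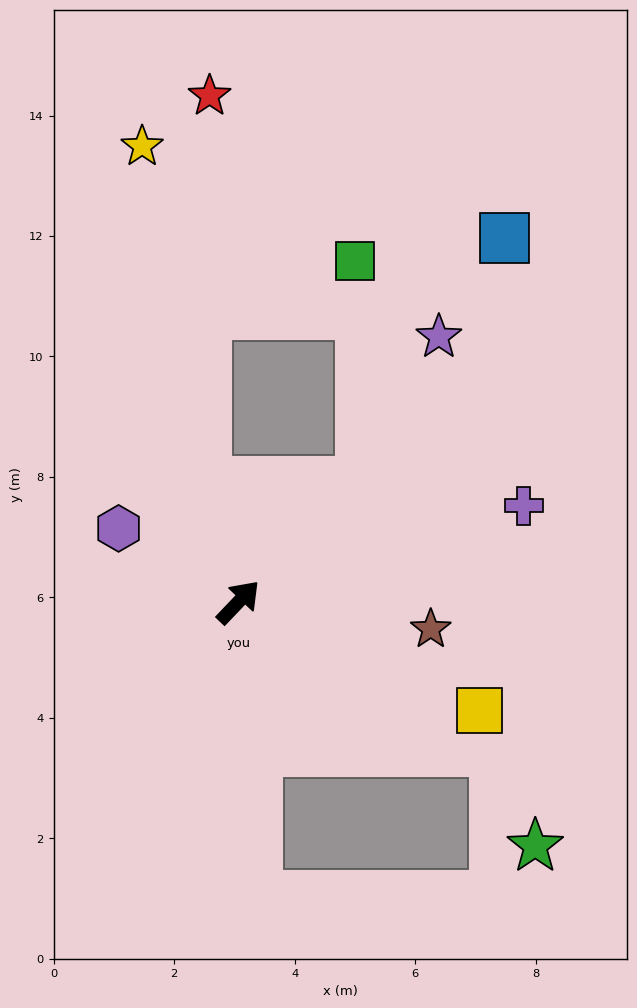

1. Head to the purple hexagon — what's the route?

turn left 102°, forward 2.3 m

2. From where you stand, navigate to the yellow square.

turn right 71°, forward 4.4 m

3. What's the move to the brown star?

turn right 54°, forward 3.2 m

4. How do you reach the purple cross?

turn right 28°, forward 5.0 m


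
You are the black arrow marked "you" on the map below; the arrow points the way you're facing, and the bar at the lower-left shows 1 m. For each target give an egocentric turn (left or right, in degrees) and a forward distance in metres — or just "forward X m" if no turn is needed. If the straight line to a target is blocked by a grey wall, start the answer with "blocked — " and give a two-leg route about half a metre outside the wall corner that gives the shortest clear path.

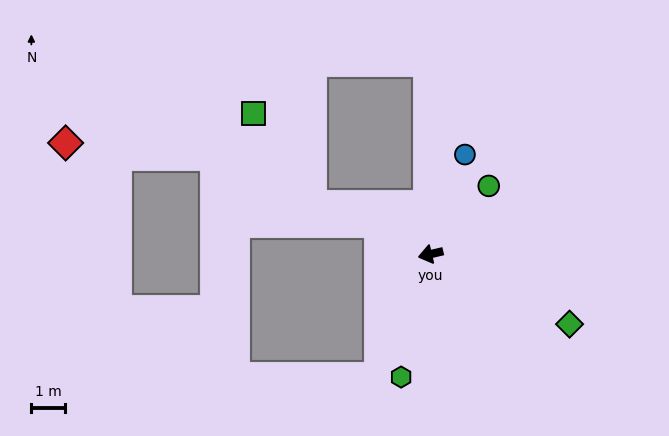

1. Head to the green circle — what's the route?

turn right 144°, forward 2.7 m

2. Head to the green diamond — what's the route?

turn left 140°, forward 4.6 m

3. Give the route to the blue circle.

turn right 122°, forward 3.1 m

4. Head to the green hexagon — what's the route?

turn left 63°, forward 3.7 m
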